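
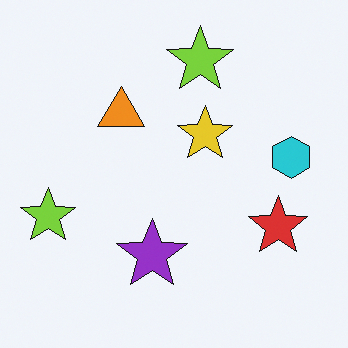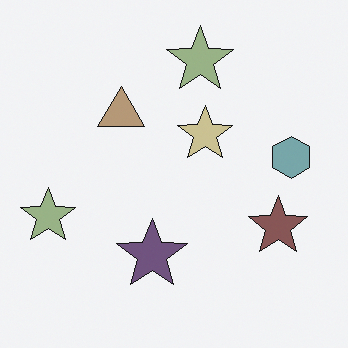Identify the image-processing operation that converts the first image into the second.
The transformation is: heavily desaturated.

All colors are more muted and greyish — a global saturation change.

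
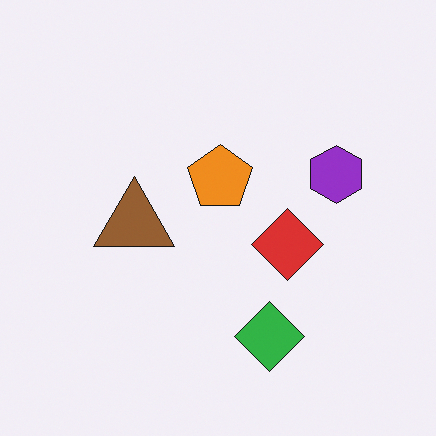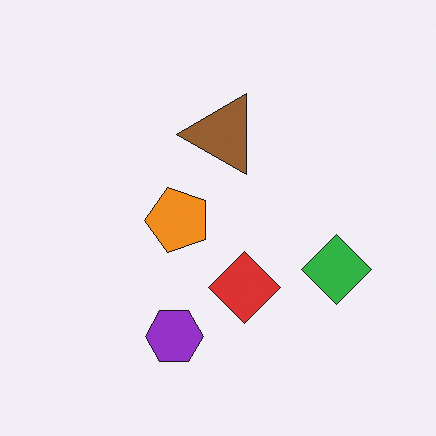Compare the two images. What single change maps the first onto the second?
The second image is the first transposed (reflected across the top-left ↔ bottom-right diagonal).

Shapes have swapped their row and column positions — what was in the top-right is now in the bottom-left — a diagonal reflection.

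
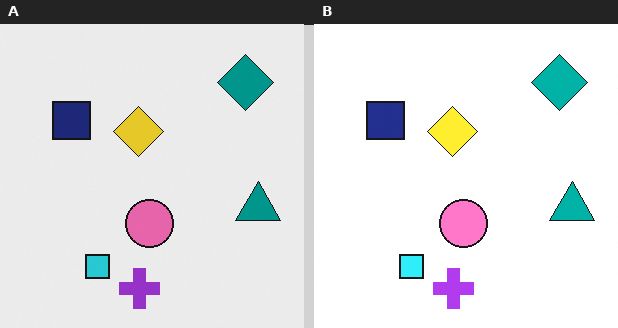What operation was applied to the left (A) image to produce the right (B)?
The image was slightly brightened.

Every pixel — background and shapes alike — is uniformly brightened.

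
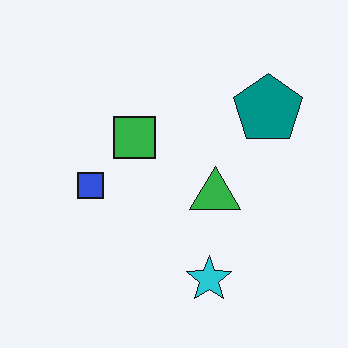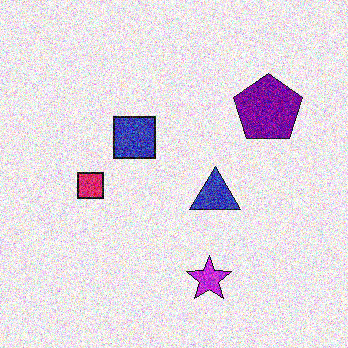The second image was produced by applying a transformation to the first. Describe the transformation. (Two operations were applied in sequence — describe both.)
It was degraded with heavy additive noise, then hue-shifted by a moderate amount.

Random speckle covers the whole image, including the flat background. Every shape's color has rotated by the same amount around the hue wheel — a uniform hue shift.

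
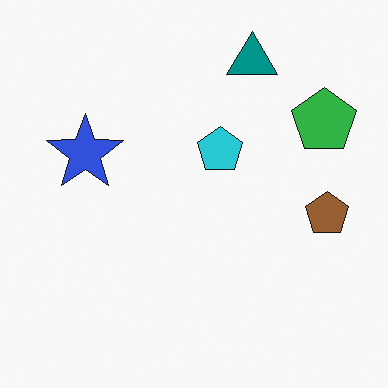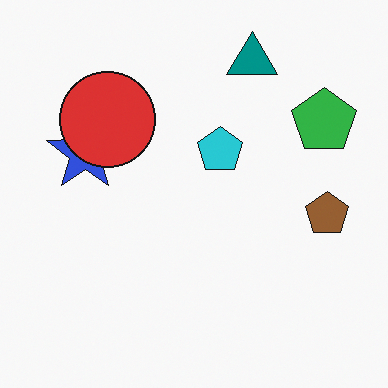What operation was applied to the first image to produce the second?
It was overlaid with an additional red circle.

A red circle appears in the second image that is absent from the first.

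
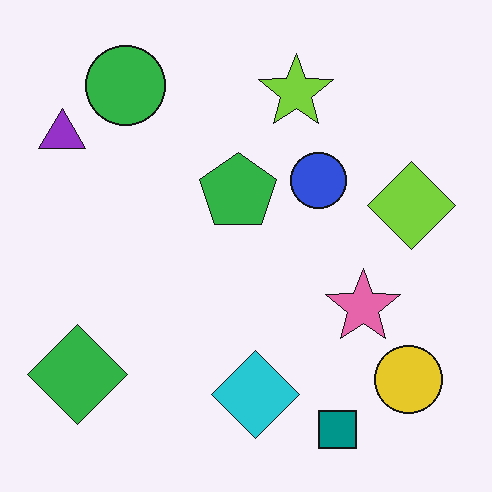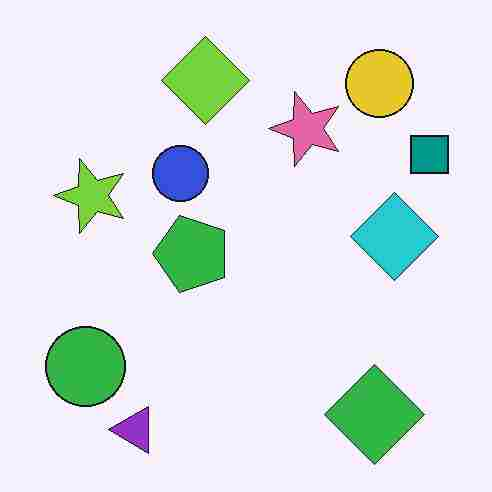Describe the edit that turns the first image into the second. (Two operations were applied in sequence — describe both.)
Rotated 90° counter-clockwise, then degraded with heavy JPEG compression.

The purple triangle sits in the top-left of the first image and the bottom-left of the second — consistent with a whole-image 90° counter-clockwise rotation. Blocky 8×8 compression artifacts appear around shape edges and the flat background shows ringing — characteristic JPEG degradation.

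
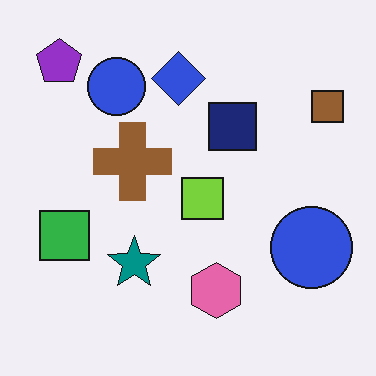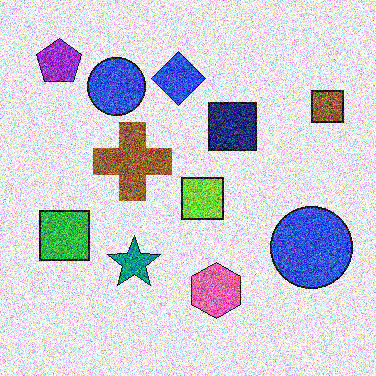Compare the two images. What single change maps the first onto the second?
The transformation is: degraded with heavy additive noise.

Random speckle covers the whole image, including the flat background.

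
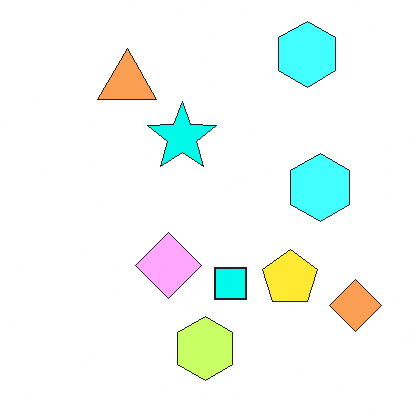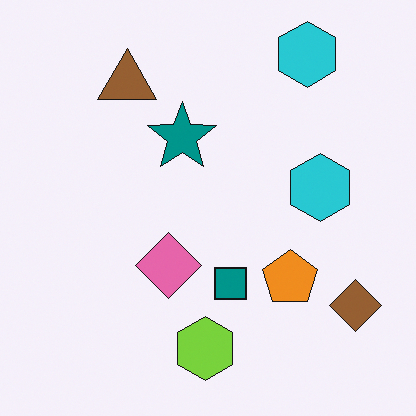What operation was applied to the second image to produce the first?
Noticeably brightened.

Every pixel — background and shapes alike — is uniformly brightened.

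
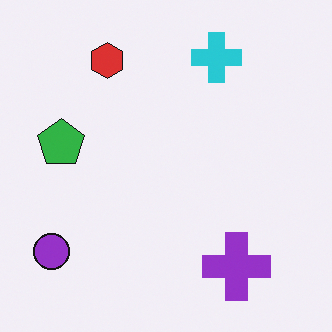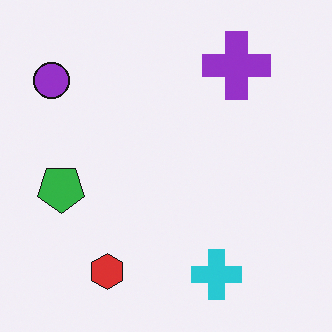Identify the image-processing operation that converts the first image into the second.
The transformation is: flipped vertically (top ↔ bottom).

The cyan cross is in the top of the first image and the bottom of the second — shapes on opposite sides of the horizontal midline have swapped in a mirror flip.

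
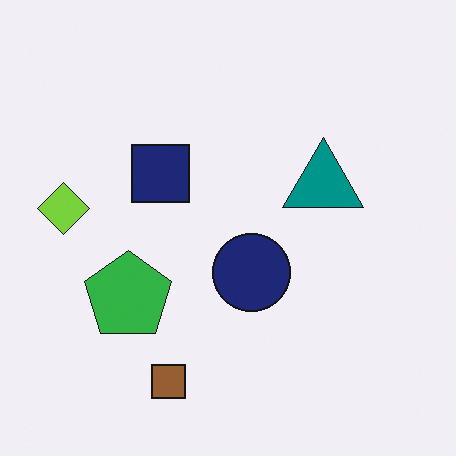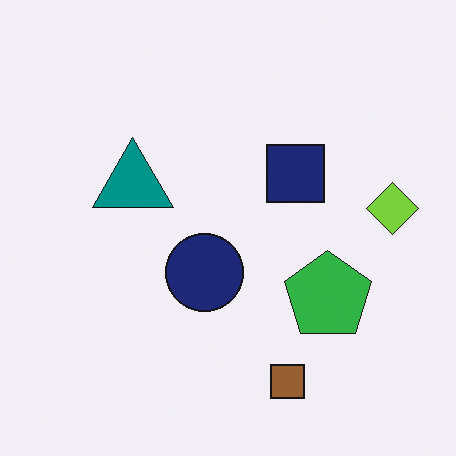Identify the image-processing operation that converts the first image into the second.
It was flipped horizontally (left ↔ right).

The lime diamond is in the left of the first image and the right of the second — shapes on opposite sides of the vertical midline have swapped in a mirror flip.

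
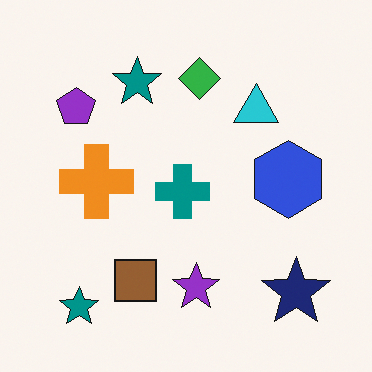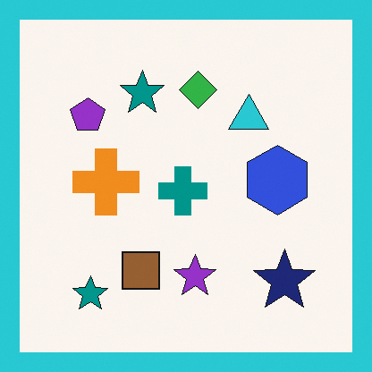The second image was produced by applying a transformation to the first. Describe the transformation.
The image was framed with a cyan border.

A solid cyan frame runs around the edge of the second image, with the content slightly shrunk inside it.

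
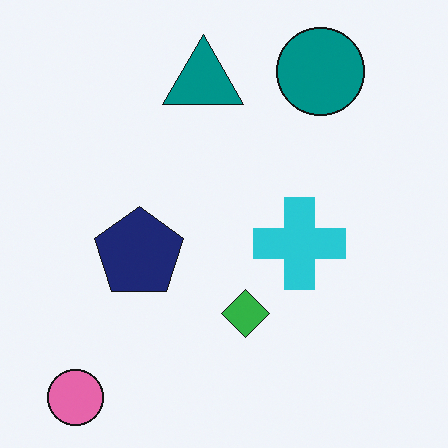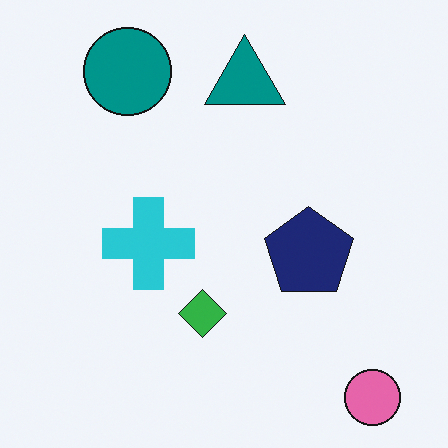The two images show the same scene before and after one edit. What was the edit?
The image was flipped horizontally (left ↔ right).

The pink circle is in the bottom-left of the first image and the bottom-right of the second — shapes on opposite sides of the vertical midline have swapped in a mirror flip.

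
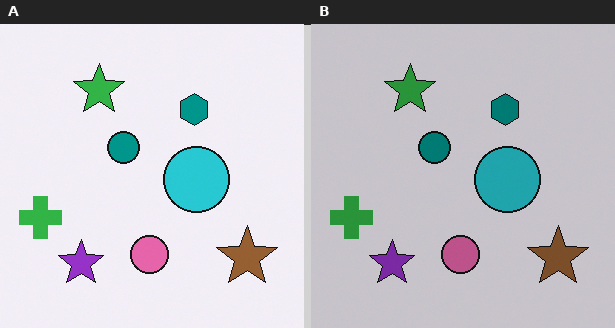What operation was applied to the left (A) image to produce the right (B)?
Darkened a little.

Every pixel — background and shapes alike — is uniformly darkened.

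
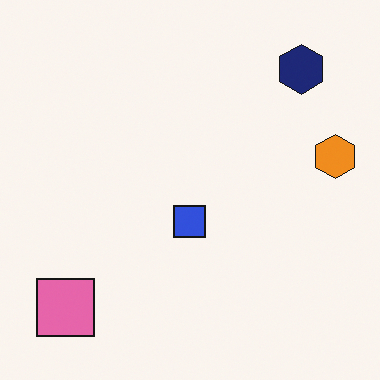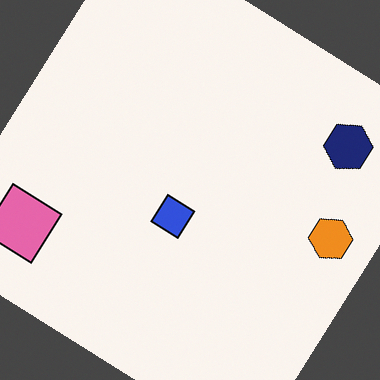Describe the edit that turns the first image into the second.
It was rotated clockwise by a large amount — several tens of degrees.

Every shape is tilted by the same angle and the image corners show triangular fill wedges — a whole-image rotation by a non-right angle.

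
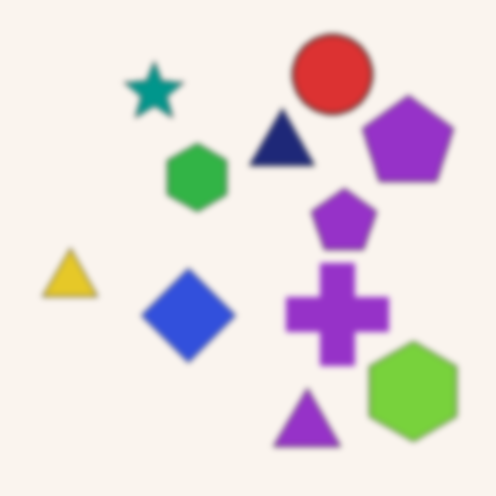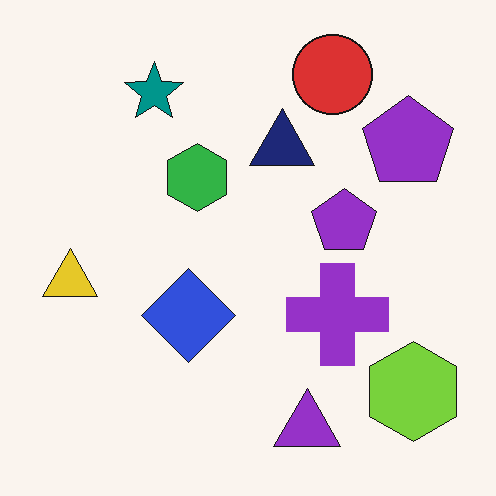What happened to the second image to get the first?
It was noticeably gaussian-blurred.

Shape edges and outlines are uniformly softened across the whole image.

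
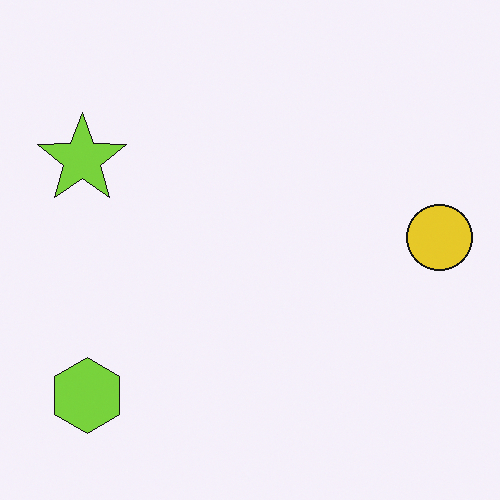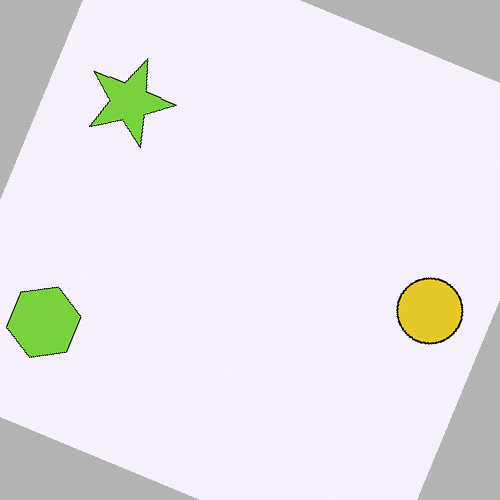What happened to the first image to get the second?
The image was rotated clockwise by a clearly visible amount.

Every shape is tilted by the same angle and the image corners show triangular fill wedges — a whole-image rotation by a non-right angle.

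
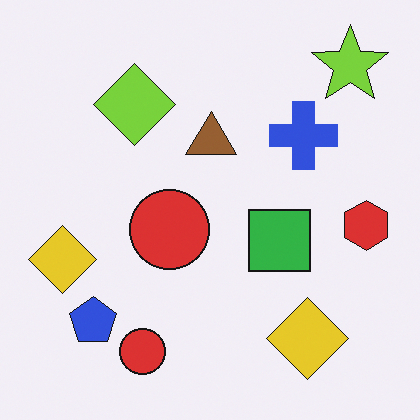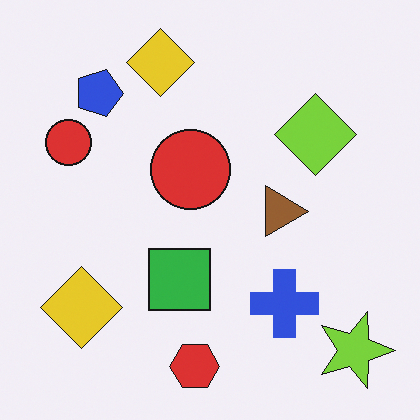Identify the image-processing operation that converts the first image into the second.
This is the original image rotated 90° clockwise.

The lime star sits in the top-right of the first image and the bottom-right of the second — consistent with a whole-image 90° clockwise rotation.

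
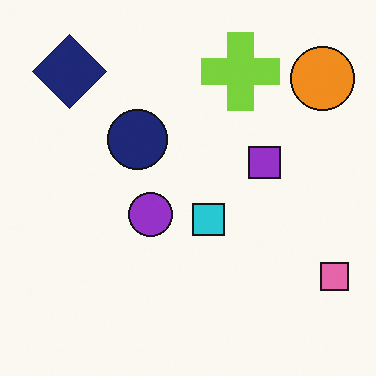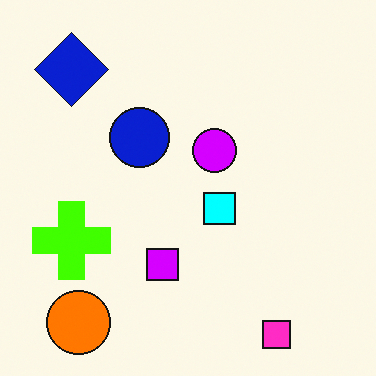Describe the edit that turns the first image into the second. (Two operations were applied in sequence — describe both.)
The second image is the first made much more vivid (saturation change), then transposed (reflected across the top-left ↔ bottom-right diagonal).

All colors are more vivid — a global saturation change. Shapes have swapped their row and column positions — what was in the top-right is now in the bottom-left — a diagonal reflection.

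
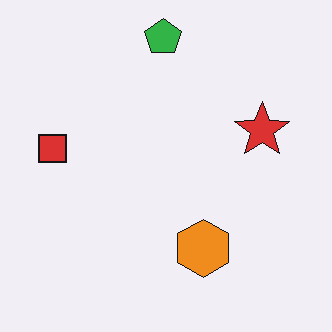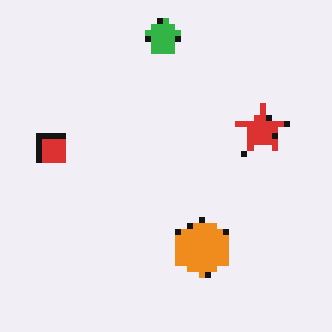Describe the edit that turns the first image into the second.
The transformation is: moderately pixelated.

Shapes are reduced to large square blocks; fine edges and outlines are lost — a downscale-then-upscale (mosaic) effect.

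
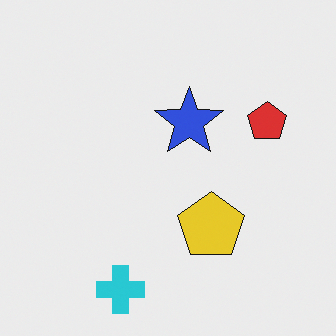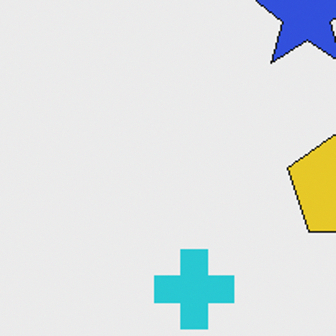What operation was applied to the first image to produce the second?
This is the original image cropped to a noticeably smaller region and rescaled.

The visible shapes are larger and the field of view is narrower; shapes near the original edges may be partly or wholly outside the frame — a crop-and-rescale.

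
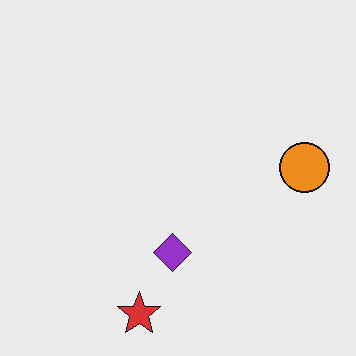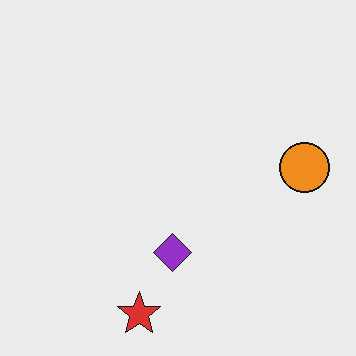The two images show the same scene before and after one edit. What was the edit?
The transformation is: given moderate JPEG compression.

Blocky 8×8 compression artifacts appear around shape edges and the flat background shows ringing — characteristic JPEG degradation.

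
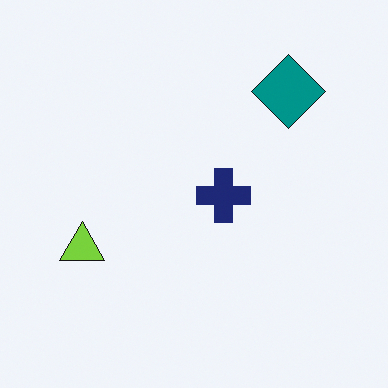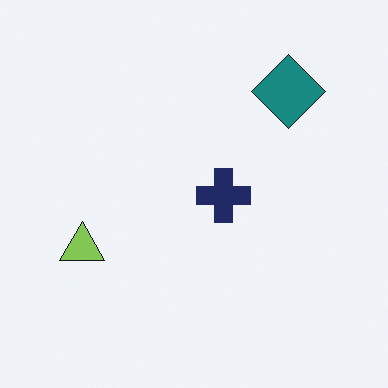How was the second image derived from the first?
It was slightly desaturated.

All colors are more muted and greyish — a global saturation change.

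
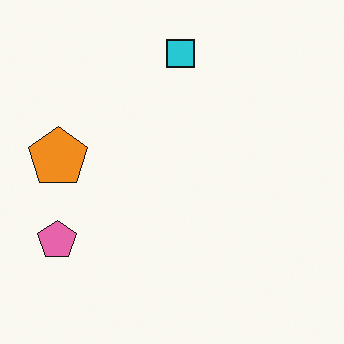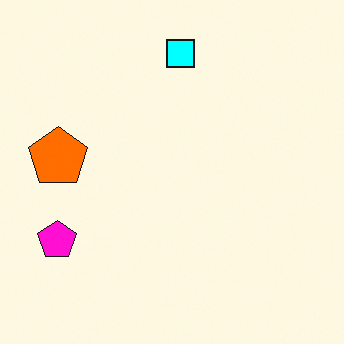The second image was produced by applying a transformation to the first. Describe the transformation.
It was heavily oversaturated.

All colors are more vivid — a global saturation change.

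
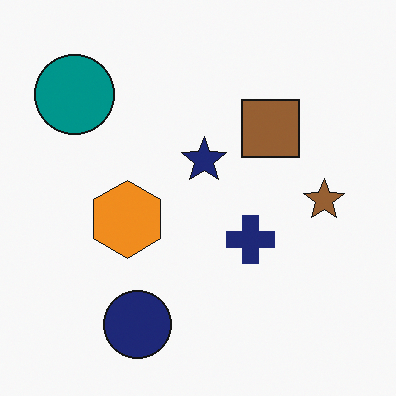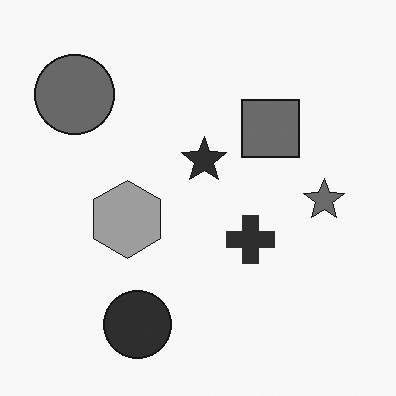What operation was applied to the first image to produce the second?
The second image is the first converted to grayscale.

All color is removed — every shape is now a shade of grey.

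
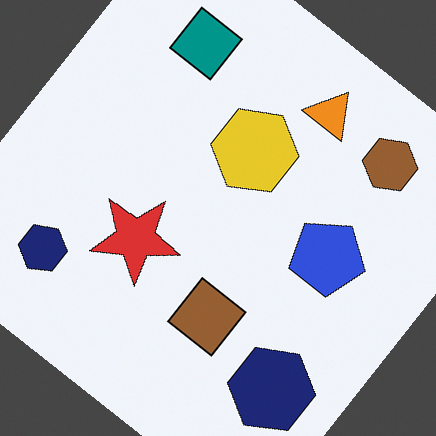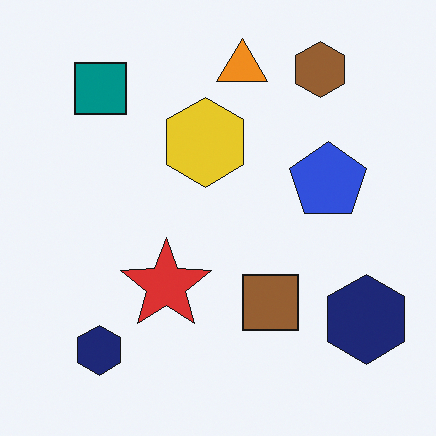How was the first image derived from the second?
The image was rotated clockwise by a large amount — several tens of degrees.

Every shape is tilted by the same angle and the image corners show triangular fill wedges — a whole-image rotation by a non-right angle.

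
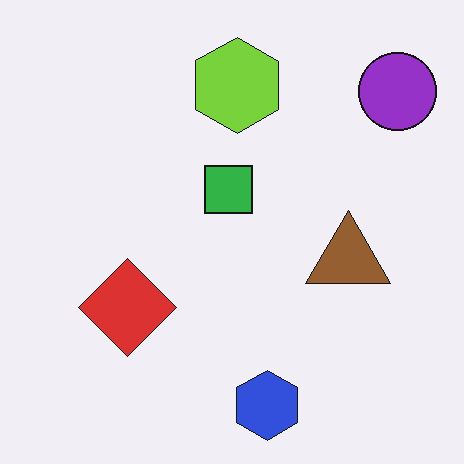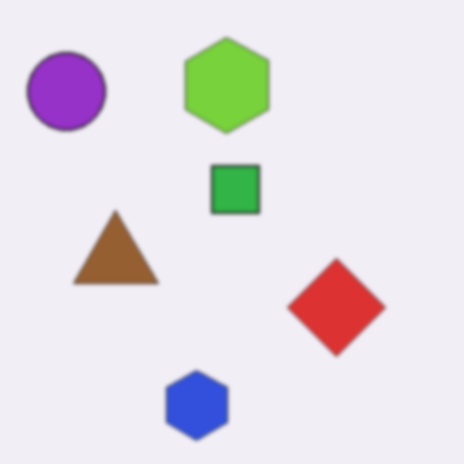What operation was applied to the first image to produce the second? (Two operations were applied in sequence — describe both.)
It was flipped horizontally (left ↔ right), then given a subtle gaussian blur.

The purple circle is in the top-right of the first image and the top-left of the second — shapes on opposite sides of the vertical midline have swapped in a mirror flip. Shape edges and outlines are uniformly softened across the whole image.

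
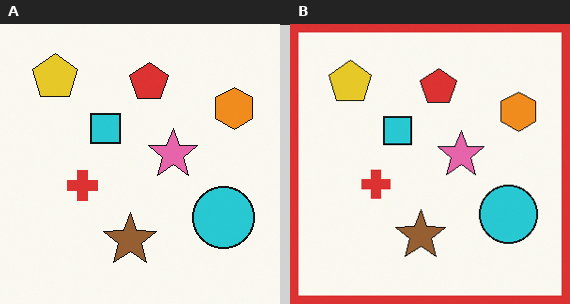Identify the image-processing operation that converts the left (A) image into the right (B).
It was framed with a red border.

A solid red frame runs around the edge of the right (B) image, with the content slightly shrunk inside it.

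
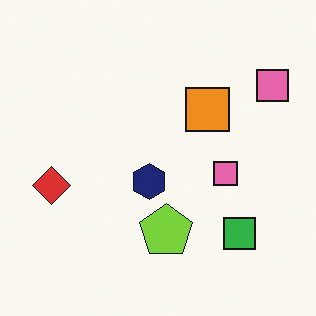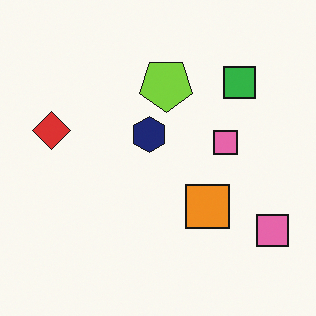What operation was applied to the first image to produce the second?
Flipped vertically (top ↔ bottom).

The green square is in the bottom-right of the first image and the top-right of the second — shapes on opposite sides of the horizontal midline have swapped in a mirror flip.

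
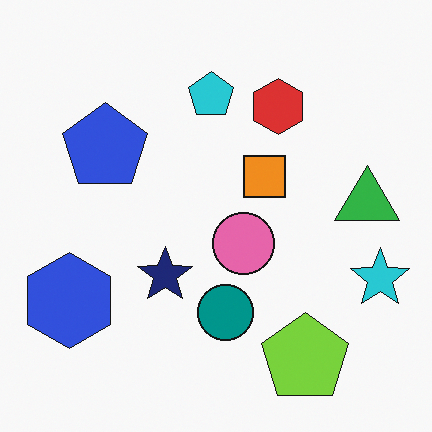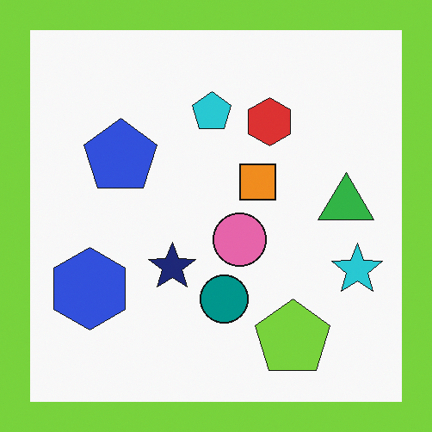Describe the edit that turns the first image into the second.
The transformation is: framed with a lime border.

A solid lime frame runs around the edge of the second image, with the content slightly shrunk inside it.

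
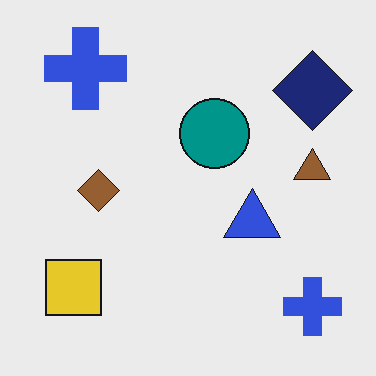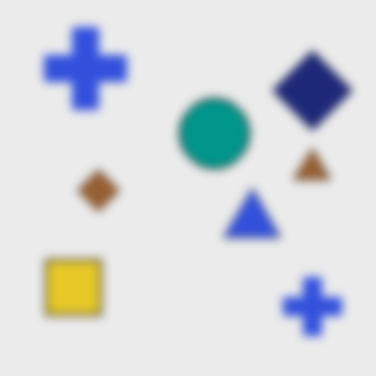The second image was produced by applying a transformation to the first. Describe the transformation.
Moderately blurred.

Shape edges and outlines are uniformly softened across the whole image.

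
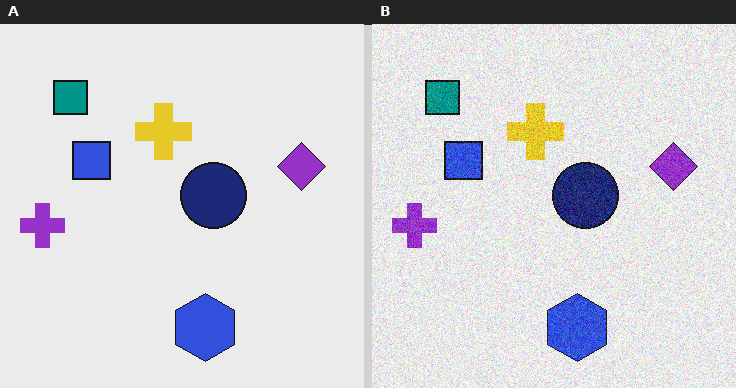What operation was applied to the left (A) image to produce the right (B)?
It was degraded with visible gaussian noise.

Random speckle covers the whole image, including the flat background.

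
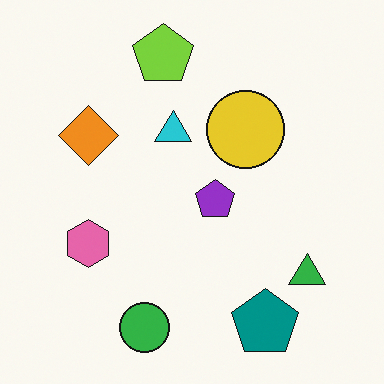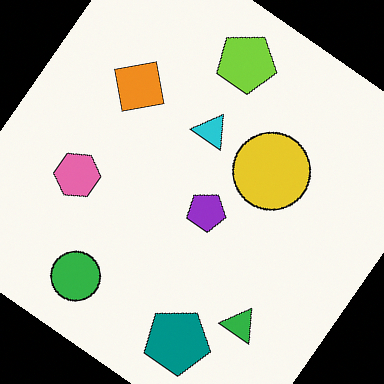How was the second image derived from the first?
The transformation is: rotated clockwise by a large amount — several tens of degrees.

Every shape is tilted by the same angle and the image corners show triangular fill wedges — a whole-image rotation by a non-right angle.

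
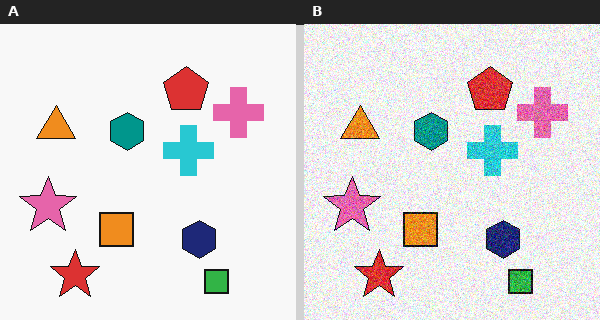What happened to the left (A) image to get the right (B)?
The image was degraded with a thick layer of grain.

Random speckle covers the whole image, including the flat background.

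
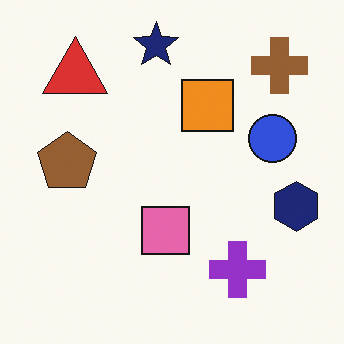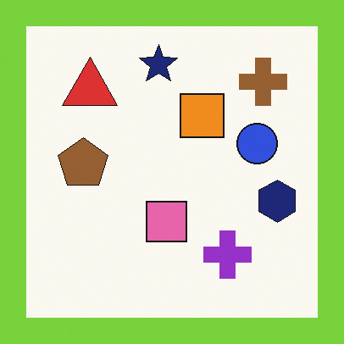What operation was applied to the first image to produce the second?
It was framed with a lime border.

A solid lime frame runs around the edge of the second image, with the content slightly shrunk inside it.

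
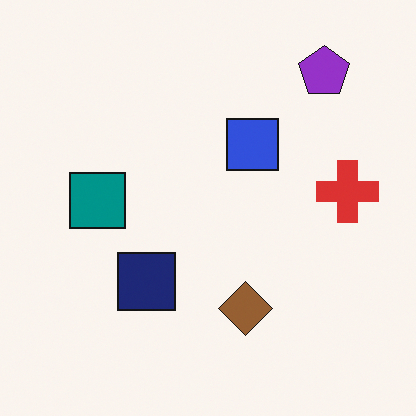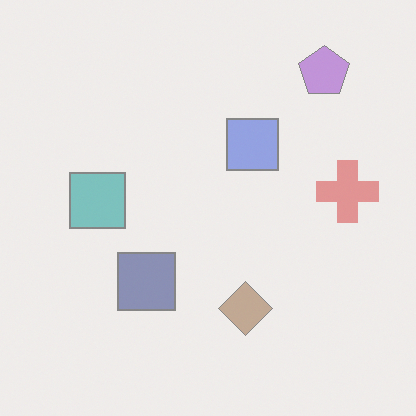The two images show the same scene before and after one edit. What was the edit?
The second image is the first given much lower contrast.

Tones are pushed toward mid-grey across the whole image — a global contrast change.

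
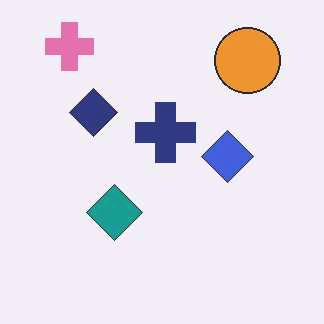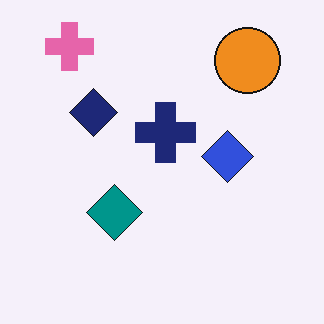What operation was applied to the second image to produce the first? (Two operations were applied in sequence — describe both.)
The transformation is: JPEG-compressed with visible artifacts, then given slightly reduced contrast.

Blocky 8×8 compression artifacts appear around shape edges and the flat background shows ringing — characteristic JPEG degradation. Tones are pushed toward mid-grey across the whole image — a global contrast change.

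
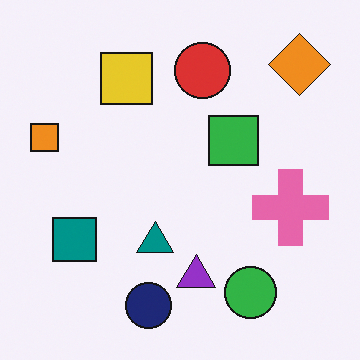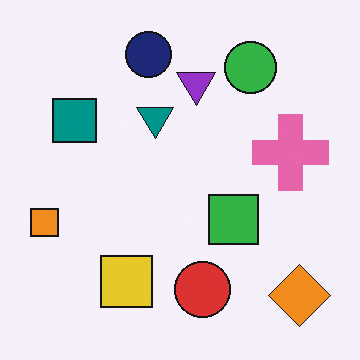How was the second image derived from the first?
The image was flipped vertically (top ↔ bottom).

The navy circle is in the bottom of the first image and the top of the second — shapes on opposite sides of the horizontal midline have swapped in a mirror flip.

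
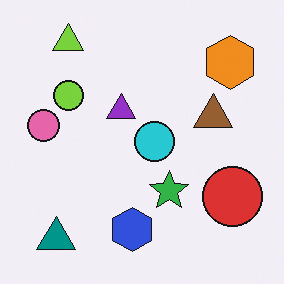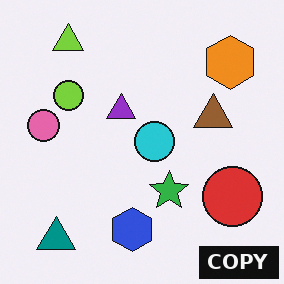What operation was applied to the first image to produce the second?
The image was watermarked with the text "COPY" in the lower-right corner.

A dark label reading "COPY" appears in the lower-right corner.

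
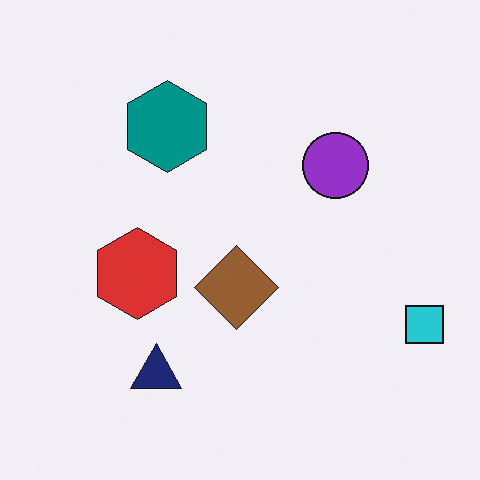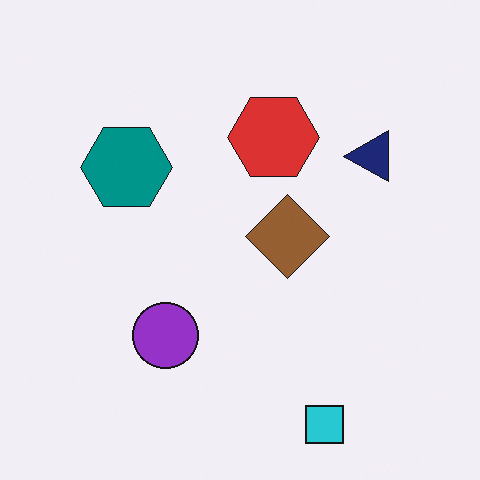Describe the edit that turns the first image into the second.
Transposed (reflected across the top-left ↔ bottom-right diagonal).

Shapes have swapped their row and column positions — what was in the top-right is now in the bottom-left — a diagonal reflection.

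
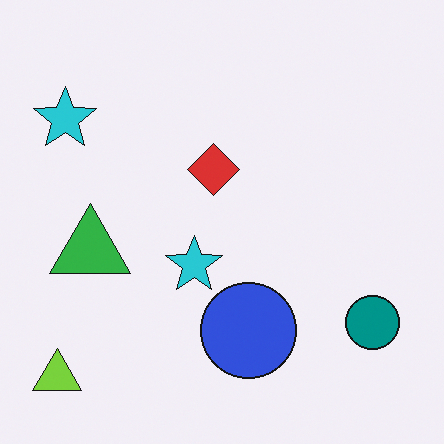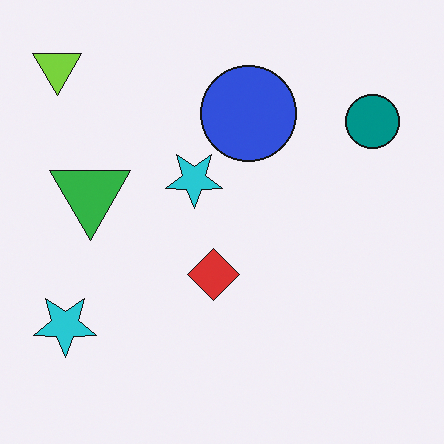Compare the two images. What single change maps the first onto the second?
This is the original image flipped vertically (top ↔ bottom).

The lime triangle is in the bottom-left of the first image and the top-left of the second — shapes on opposite sides of the horizontal midline have swapped in a mirror flip.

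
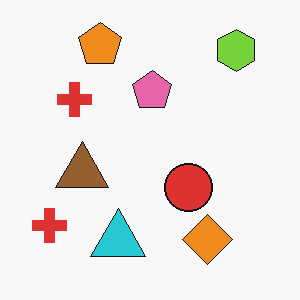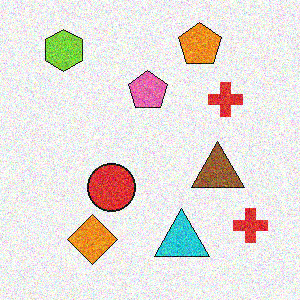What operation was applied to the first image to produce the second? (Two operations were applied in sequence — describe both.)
It was flipped horizontally (left ↔ right), then degraded with a thick layer of grain.

The lime hexagon is in the top-right of the first image and the top-left of the second — shapes on opposite sides of the vertical midline have swapped in a mirror flip. Random speckle covers the whole image, including the flat background.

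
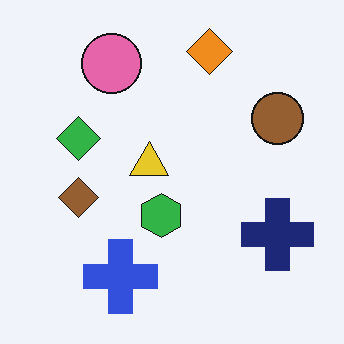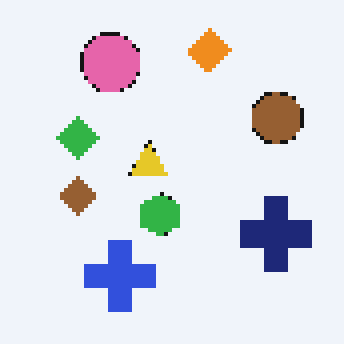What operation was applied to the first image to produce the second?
This is the original image mildly pixelated.

Shapes are reduced to large square blocks; fine edges and outlines are lost — a downscale-then-upscale (mosaic) effect.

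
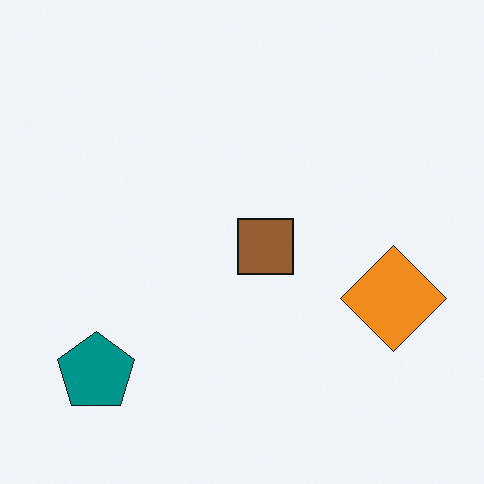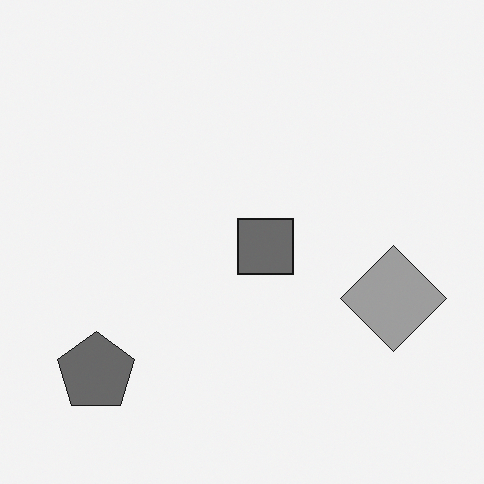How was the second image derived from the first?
It was converted to grayscale.

All color is removed — every shape is now a shade of grey.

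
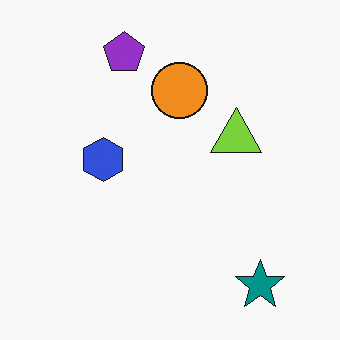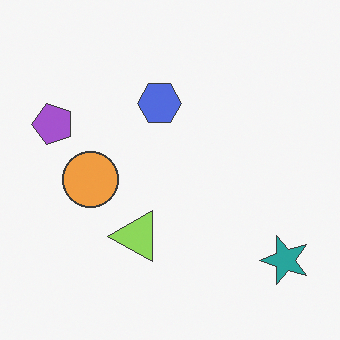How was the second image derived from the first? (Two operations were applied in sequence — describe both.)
Transposed (reflected across the top-left ↔ bottom-right diagonal), then given slightly reduced contrast.

Shapes have swapped their row and column positions — what was in the top-right is now in the bottom-left — a diagonal reflection. Tones are pushed toward mid-grey across the whole image — a global contrast change.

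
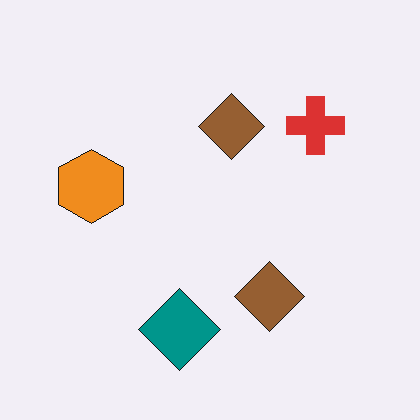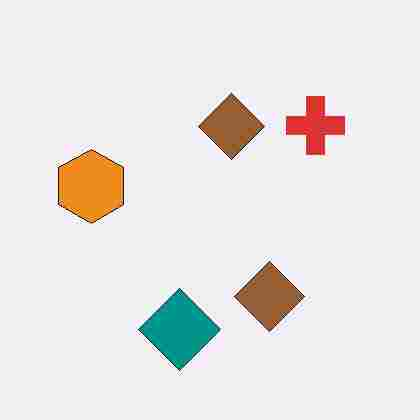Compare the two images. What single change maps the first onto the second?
This is the original image degraded with heavy JPEG compression.

Blocky 8×8 compression artifacts appear around shape edges and the flat background shows ringing — characteristic JPEG degradation.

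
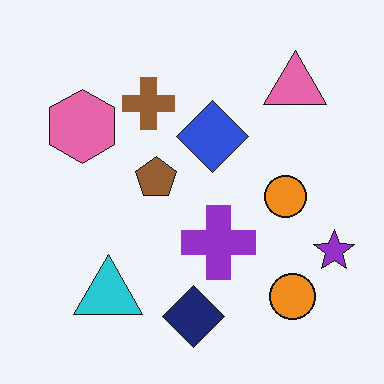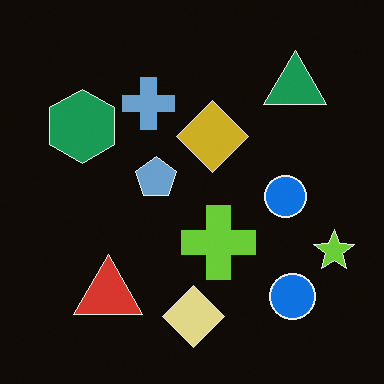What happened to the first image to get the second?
The image was color-inverted (negative).

The light background has become dark and every shape's color is its complement — a photographic negative.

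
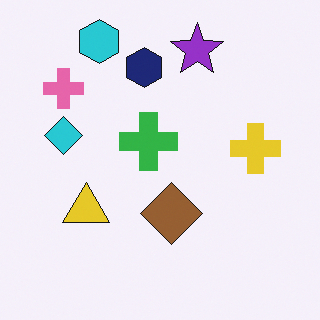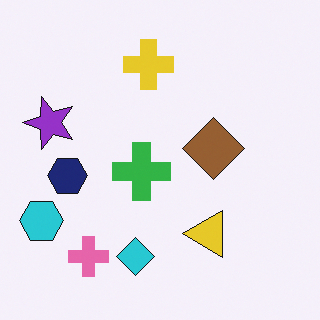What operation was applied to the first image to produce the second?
The image was rotated 90° counter-clockwise.

The cyan hexagon sits in the top-left of the first image and the bottom-left of the second — consistent with a whole-image 90° counter-clockwise rotation.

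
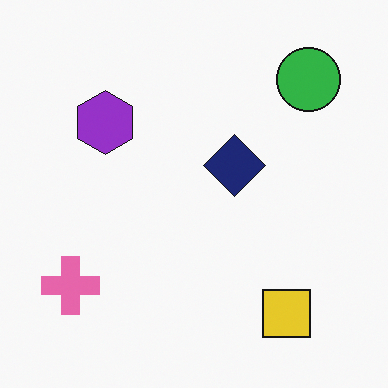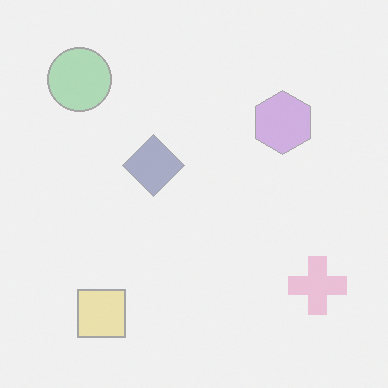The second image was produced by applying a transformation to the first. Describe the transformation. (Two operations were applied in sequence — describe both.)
This is the original image flipped horizontally (left ↔ right), then given much lower contrast.

The pink cross is in the bottom-left of the first image and the bottom-right of the second — shapes on opposite sides of the vertical midline have swapped in a mirror flip. Tones are pushed toward mid-grey across the whole image — a global contrast change.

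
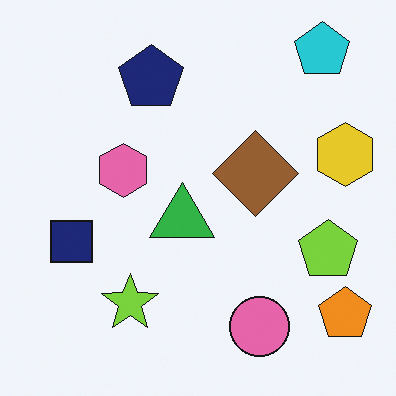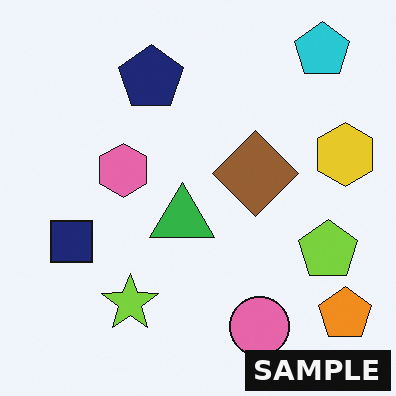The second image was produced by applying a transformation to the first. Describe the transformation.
Watermarked with the text "SAMPLE" in the lower-right corner.

A dark label reading "SAMPLE" appears in the lower-right corner.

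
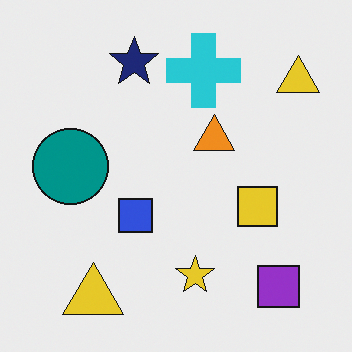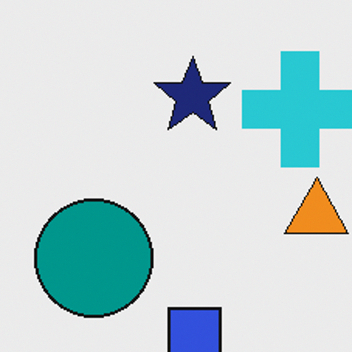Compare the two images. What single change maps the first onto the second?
The image was cropped to a modestly smaller region and rescaled.

The visible shapes are larger and the field of view is narrower; shapes near the original edges may be partly or wholly outside the frame — a crop-and-rescale.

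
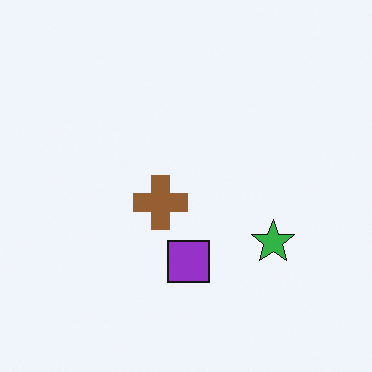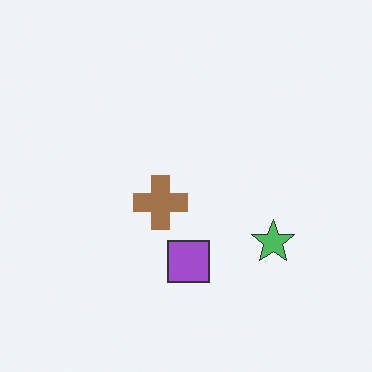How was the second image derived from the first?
It was given slightly reduced contrast.

Tones are pushed toward mid-grey across the whole image — a global contrast change.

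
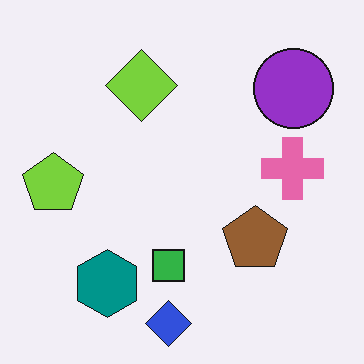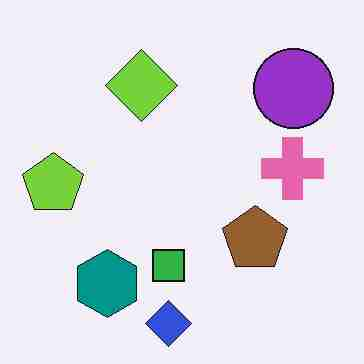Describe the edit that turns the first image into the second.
The second image is the first degraded with heavy JPEG compression.

Blocky 8×8 compression artifacts appear around shape edges and the flat background shows ringing — characteristic JPEG degradation.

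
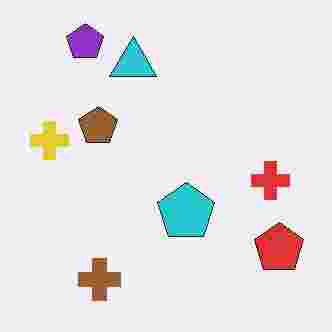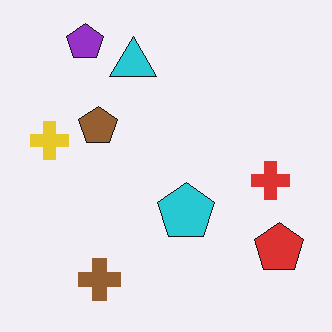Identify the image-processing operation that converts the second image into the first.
The image was degraded with heavy JPEG compression.

Blocky 8×8 compression artifacts appear around shape edges and the flat background shows ringing — characteristic JPEG degradation.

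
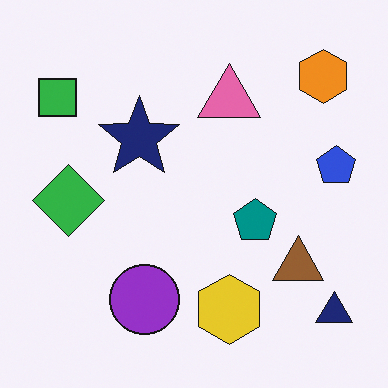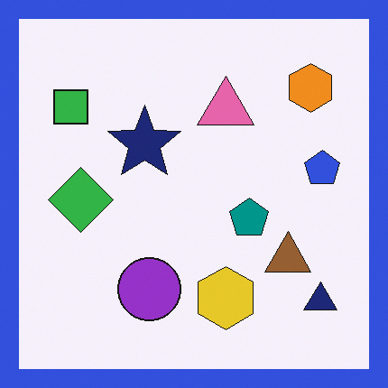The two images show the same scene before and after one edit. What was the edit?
It was framed with a blue border.

A solid blue frame runs around the edge of the second image, with the content slightly shrunk inside it.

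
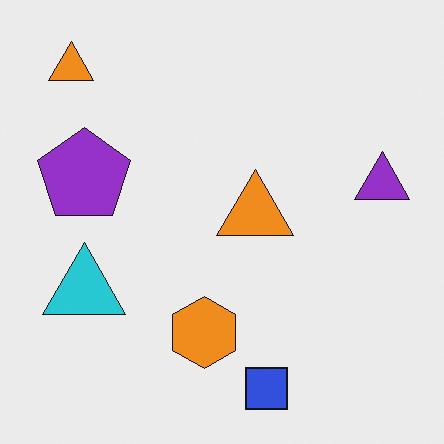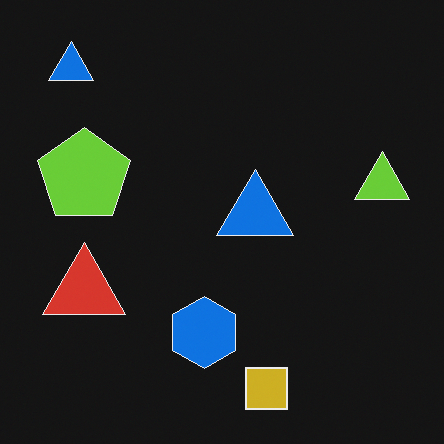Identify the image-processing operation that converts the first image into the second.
The second image is the first color-inverted (negative).

The light background has become dark and every shape's color is its complement — a photographic negative.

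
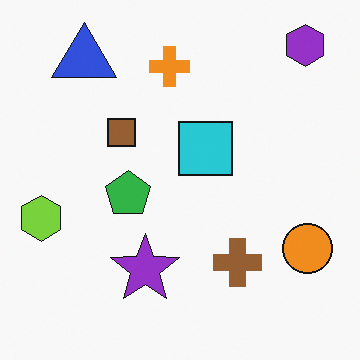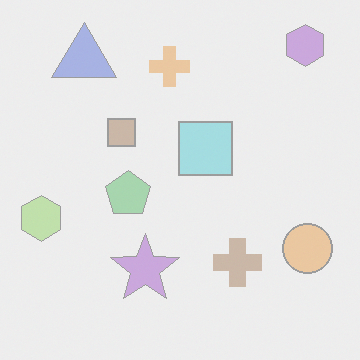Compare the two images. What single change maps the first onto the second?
This is the original image given much lower contrast.

Tones are pushed toward mid-grey across the whole image — a global contrast change.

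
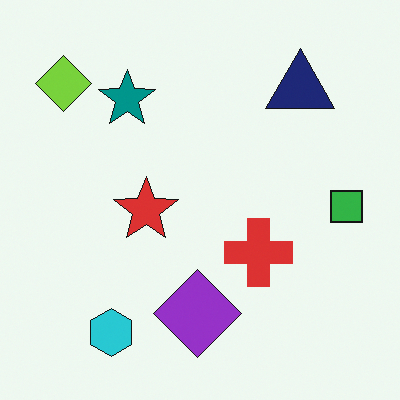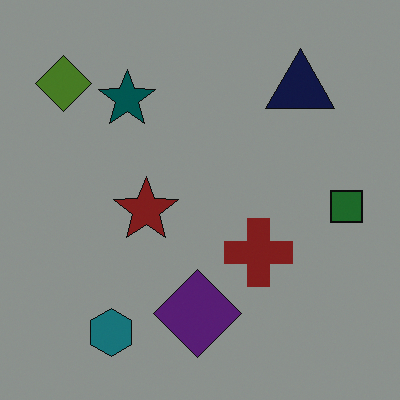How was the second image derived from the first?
The transformation is: darkened a lot.

Every pixel — background and shapes alike — is uniformly darkened.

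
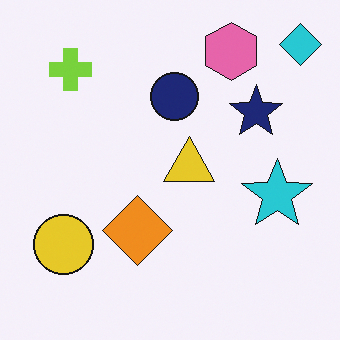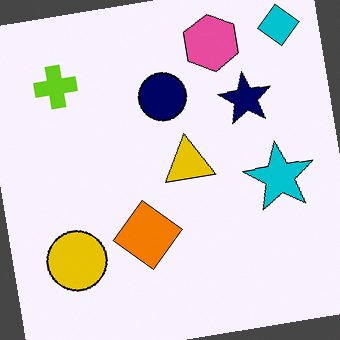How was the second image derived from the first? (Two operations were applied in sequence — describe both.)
It was given slightly increased contrast, then rotated counter-clockwise by a few degrees.

Tones are pushed away from mid-grey across the whole image — a global contrast change. Every shape is tilted by the same angle and the image corners show triangular fill wedges — a whole-image rotation by a non-right angle.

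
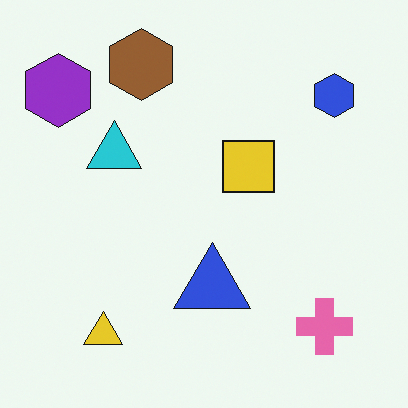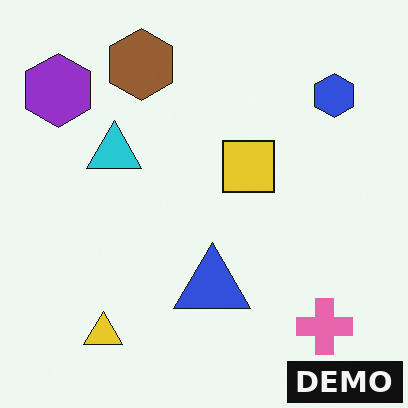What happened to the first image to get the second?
This is the original image watermarked with the text "DEMO" in the lower-right corner.

A dark label reading "DEMO" appears in the lower-right corner.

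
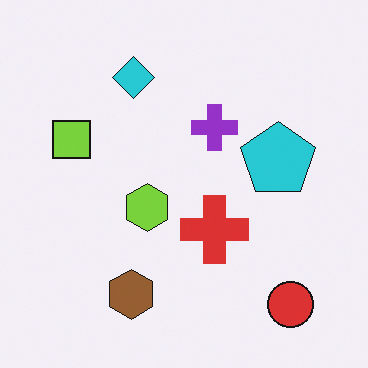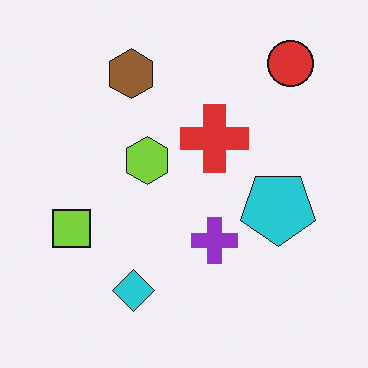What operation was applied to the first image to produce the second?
The transformation is: flipped vertically (top ↔ bottom).

The red circle is in the bottom-right of the first image and the top-right of the second — shapes on opposite sides of the horizontal midline have swapped in a mirror flip.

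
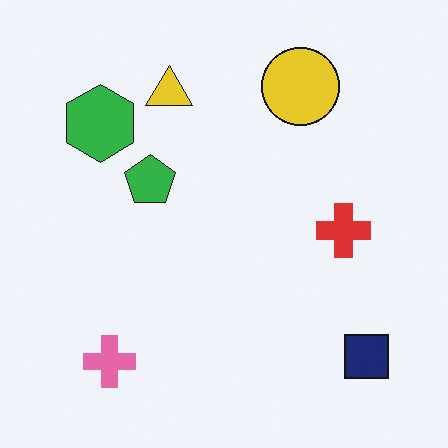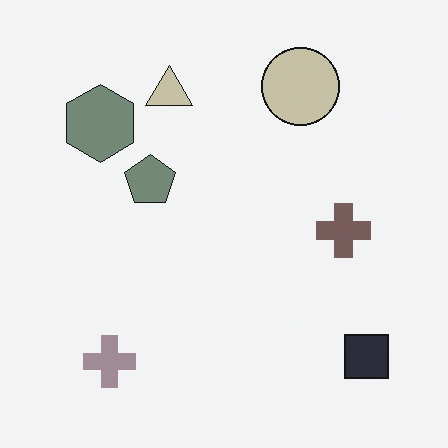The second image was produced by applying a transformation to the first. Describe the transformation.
The image was heavily desaturated.

All colors are more muted and greyish — a global saturation change.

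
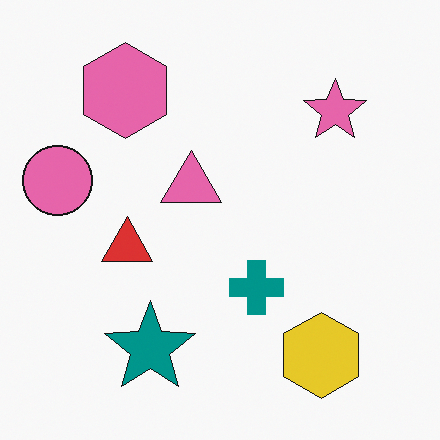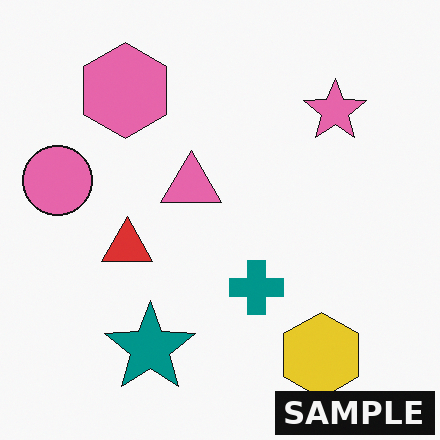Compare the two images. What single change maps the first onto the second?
This is the original image watermarked with the text "SAMPLE" in the lower-right corner.

A dark label reading "SAMPLE" appears in the lower-right corner.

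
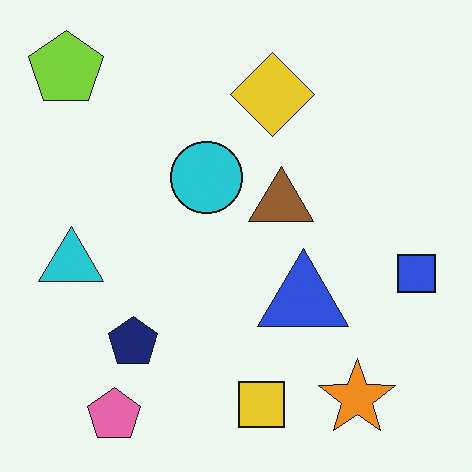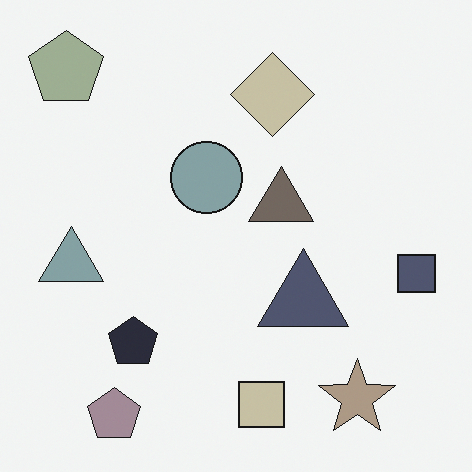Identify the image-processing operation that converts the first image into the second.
It was made much more muted (saturation change).

All colors are more muted and greyish — a global saturation change.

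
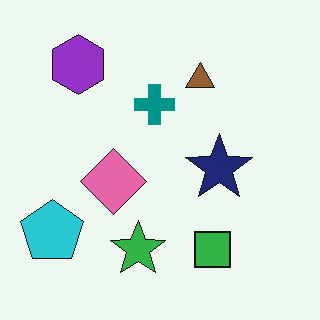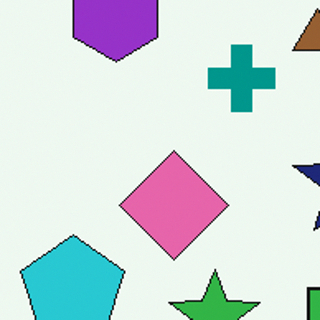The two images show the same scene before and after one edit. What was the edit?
Cropped to a noticeably smaller region and rescaled.

The visible shapes are larger and the field of view is narrower; shapes near the original edges may be partly or wholly outside the frame — a crop-and-rescale.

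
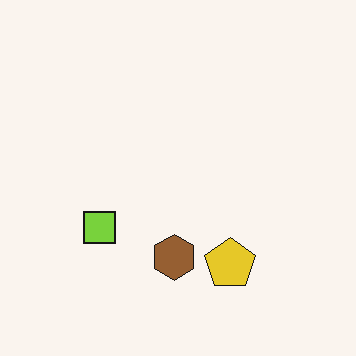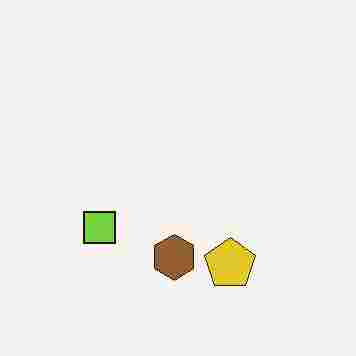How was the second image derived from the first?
The second image is the first degraded with heavy JPEG compression.

Blocky 8×8 compression artifacts appear around shape edges and the flat background shows ringing — characteristic JPEG degradation.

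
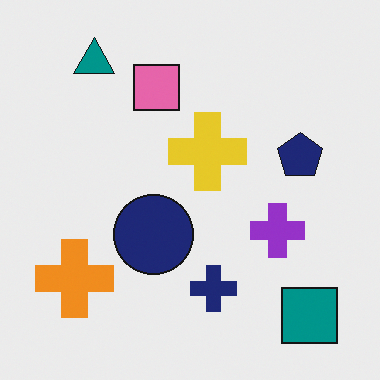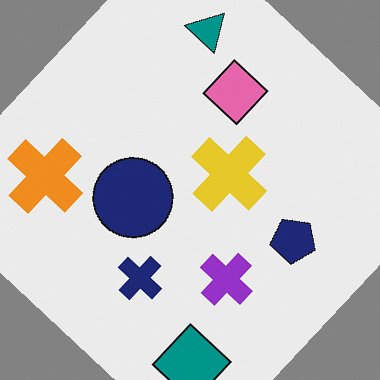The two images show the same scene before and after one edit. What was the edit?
The image was rotated clockwise by a large amount — several tens of degrees.

Every shape is tilted by the same angle and the image corners show triangular fill wedges — a whole-image rotation by a non-right angle.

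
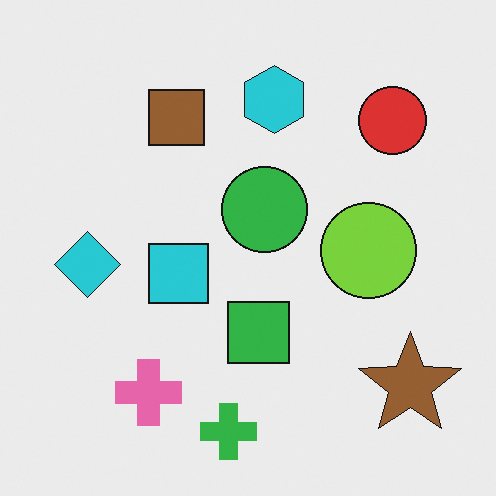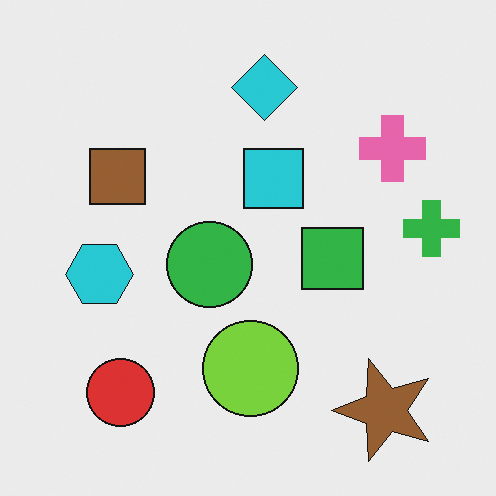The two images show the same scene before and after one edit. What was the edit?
The transformation is: transposed (reflected across the top-left ↔ bottom-right diagonal).

Shapes have swapped their row and column positions — what was in the top-right is now in the bottom-left — a diagonal reflection.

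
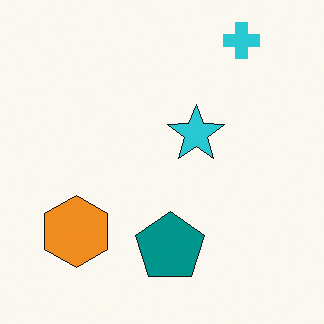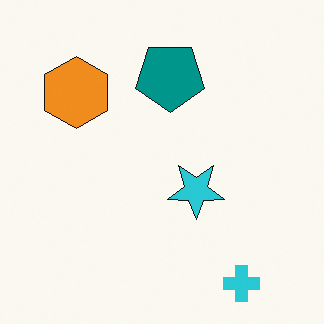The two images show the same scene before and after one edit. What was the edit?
This is the original image flipped vertically (top ↔ bottom).

The cyan cross is in the top-right of the first image and the bottom-right of the second — shapes on opposite sides of the horizontal midline have swapped in a mirror flip.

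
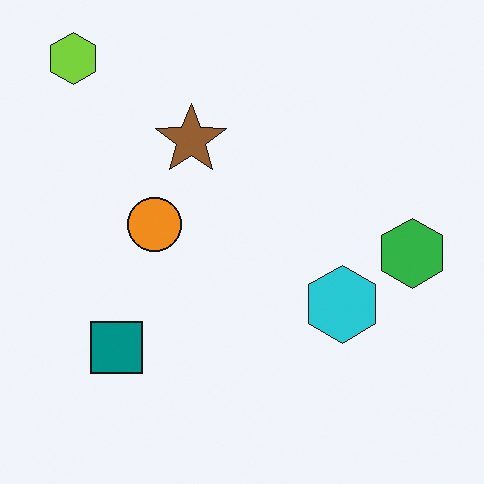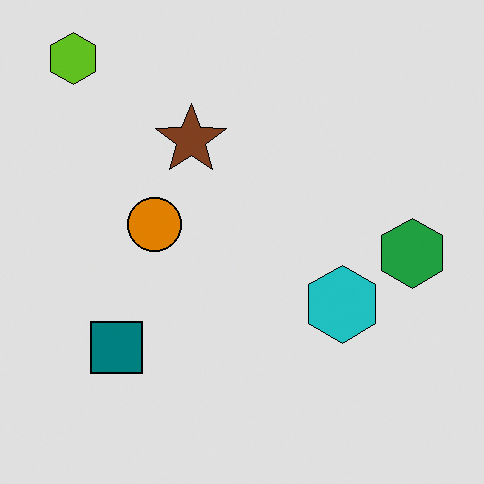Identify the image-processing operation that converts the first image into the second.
Posterized to a reduced palette.

Each flat color has snapped to a coarser quantized level — most visibly, the near-white background has dropped to a flat grey.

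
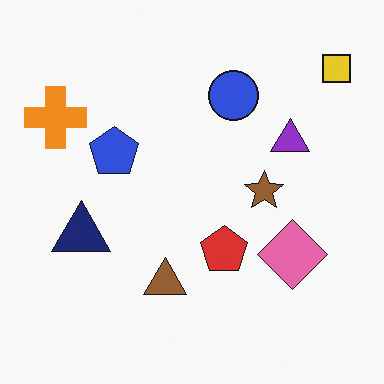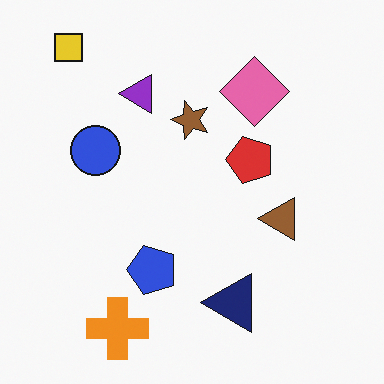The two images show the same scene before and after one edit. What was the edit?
This is the original image rotated 90° counter-clockwise.

The yellow square sits in the top-right of the first image and the top-left of the second — consistent with a whole-image 90° counter-clockwise rotation.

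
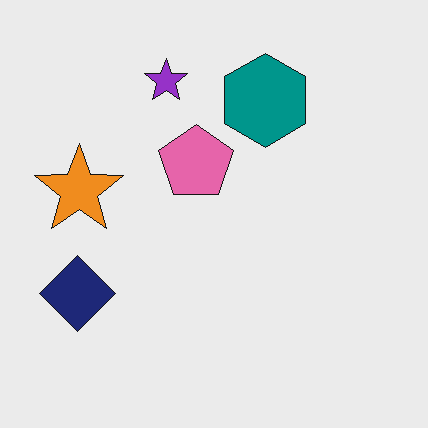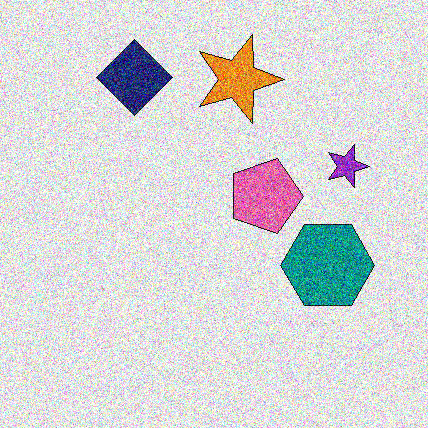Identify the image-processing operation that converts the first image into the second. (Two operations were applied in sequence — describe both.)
Rotated 90° clockwise, then degraded with strong gaussian noise.

The navy diamond sits in the bottom-left of the first image and the top-left of the second — consistent with a whole-image 90° clockwise rotation. Random speckle covers the whole image, including the flat background.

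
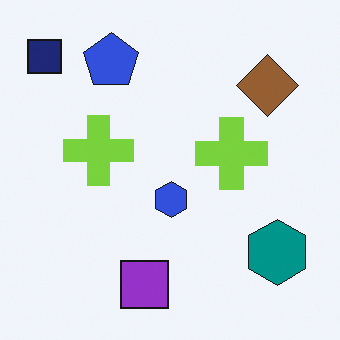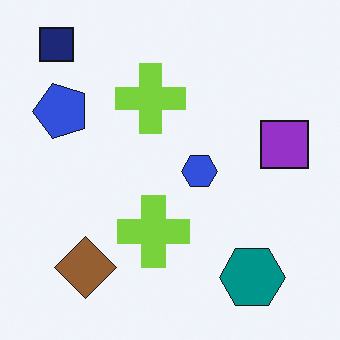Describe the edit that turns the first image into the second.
This is the original image transposed (reflected across the top-left ↔ bottom-right diagonal).

Shapes have swapped their row and column positions — what was in the top-right is now in the bottom-left — a diagonal reflection.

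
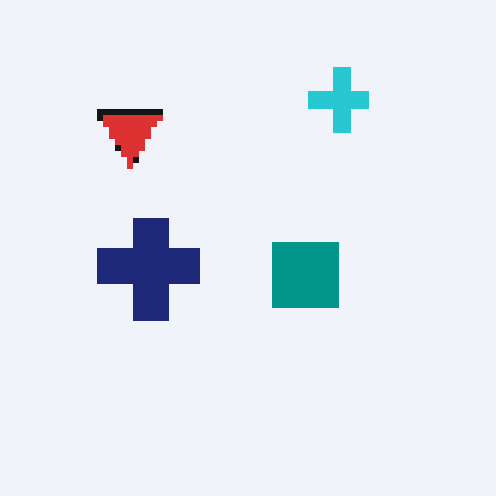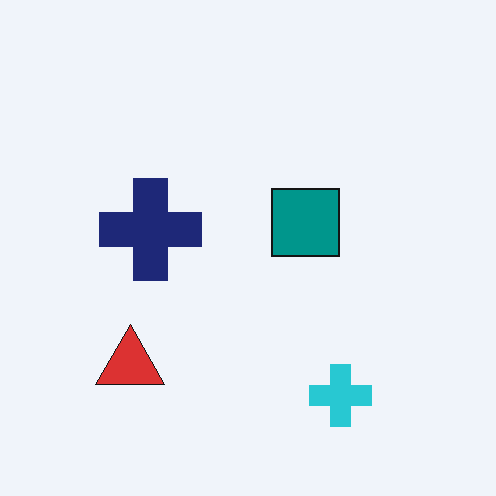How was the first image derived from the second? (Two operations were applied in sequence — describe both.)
This is the original image flipped vertically (top ↔ bottom), then pixelated into visible square blocks.

The cyan cross is in the bottom-right of the second image and the top-right of the first — shapes on opposite sides of the horizontal midline have swapped in a mirror flip. Shapes are reduced to large square blocks; fine edges and outlines are lost — a downscale-then-upscale (mosaic) effect.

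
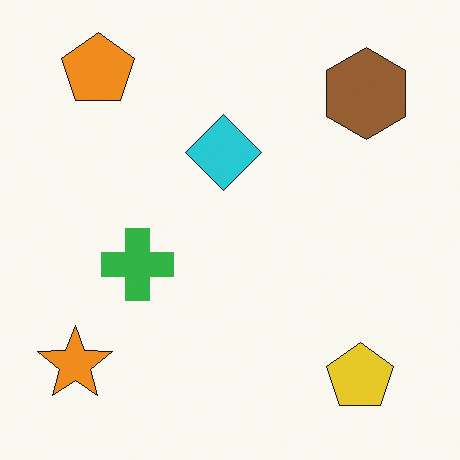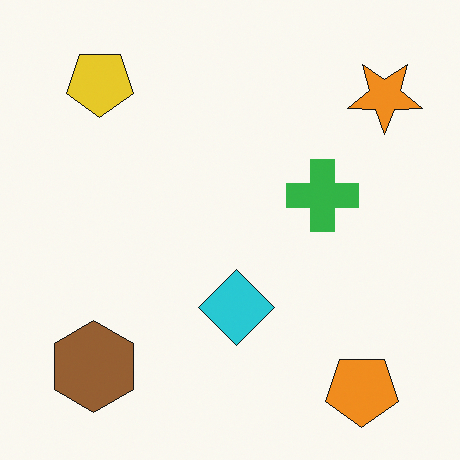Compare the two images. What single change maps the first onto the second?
Rotated 180°.

The orange pentagon sits in the top-left of the first image and the bottom-right of the second — consistent with a whole-image 180° rotation.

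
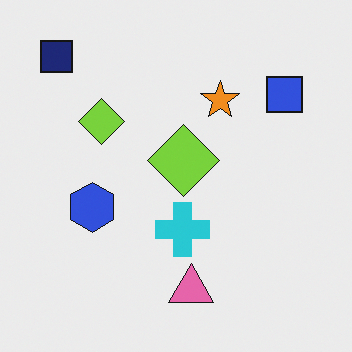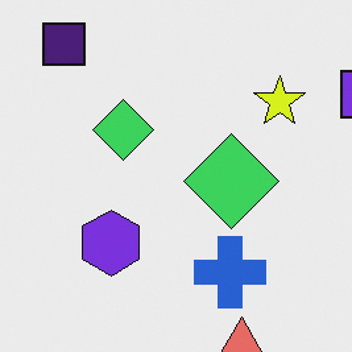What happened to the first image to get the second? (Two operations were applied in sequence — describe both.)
The transformation is: hue-shifted slightly, then cropped to a modestly smaller region and rescaled.

Every shape's color has rotated by the same amount around the hue wheel — a uniform hue shift. The visible shapes are larger and the field of view is narrower; shapes near the original edges may be partly or wholly outside the frame — a crop-and-rescale.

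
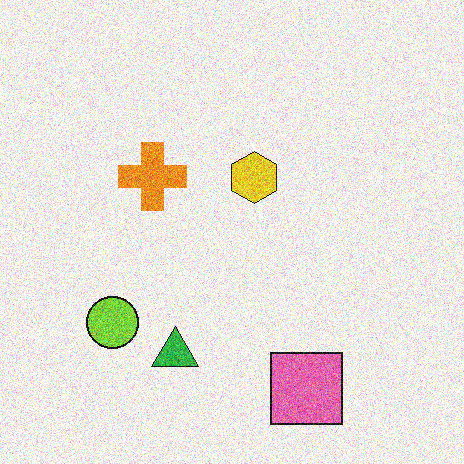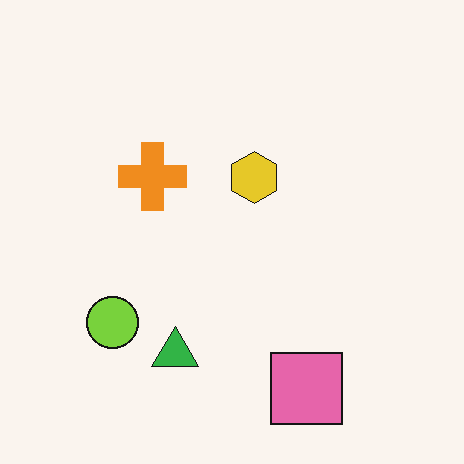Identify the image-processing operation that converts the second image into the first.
This is the original image degraded with a thick layer of grain.

Random speckle covers the whole image, including the flat background.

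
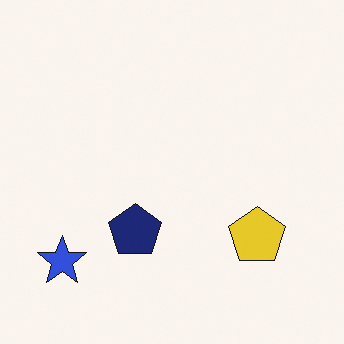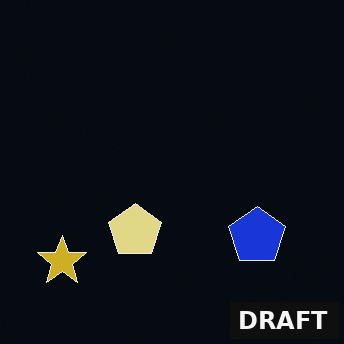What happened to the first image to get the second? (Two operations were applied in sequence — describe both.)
It was color-inverted (negative), then watermarked with the text "DRAFT" in the lower-right corner.

The light background has become dark and every shape's color is its complement — a photographic negative. A dark label reading "DRAFT" appears in the lower-right corner.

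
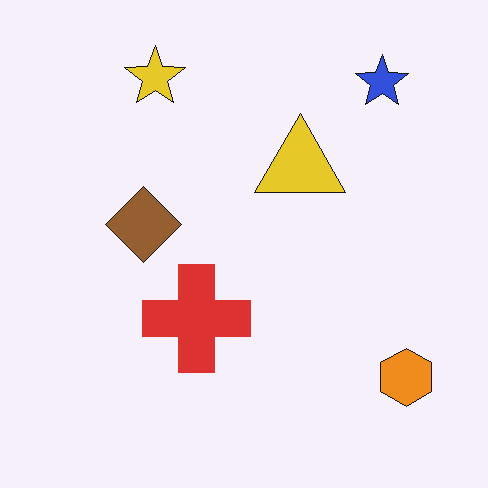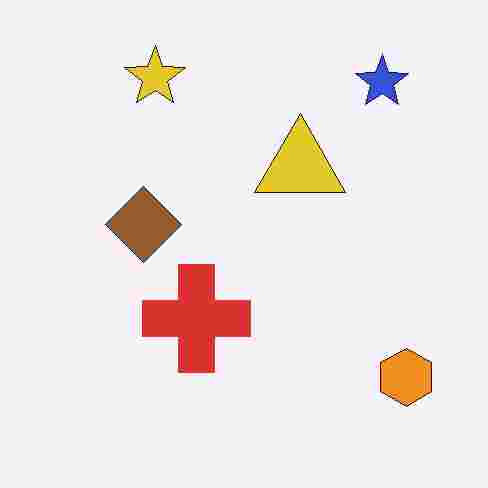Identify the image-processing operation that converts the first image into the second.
Heavily JPEG-compressed with obvious blocking artifacts.

Blocky 8×8 compression artifacts appear around shape edges and the flat background shows ringing — characteristic JPEG degradation.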